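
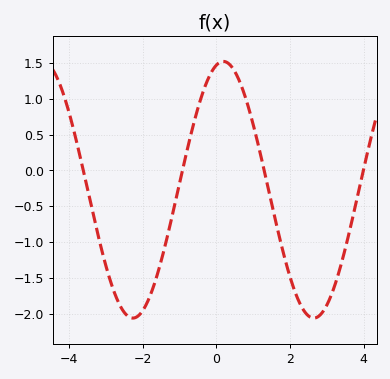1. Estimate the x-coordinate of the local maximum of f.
0.187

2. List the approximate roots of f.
-3.61, -0.92, 1.3, 3.99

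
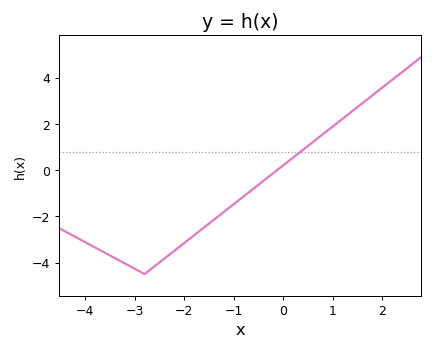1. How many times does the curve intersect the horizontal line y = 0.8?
1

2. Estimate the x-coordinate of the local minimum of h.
-2.8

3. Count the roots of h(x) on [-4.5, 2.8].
1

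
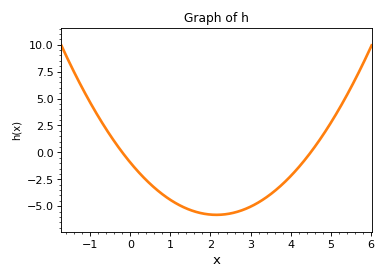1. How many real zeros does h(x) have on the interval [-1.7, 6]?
2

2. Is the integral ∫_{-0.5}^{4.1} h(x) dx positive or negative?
negative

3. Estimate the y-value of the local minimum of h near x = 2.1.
-5.8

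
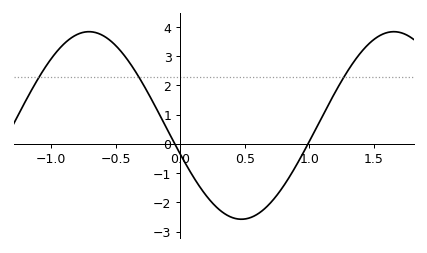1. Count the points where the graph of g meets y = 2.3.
3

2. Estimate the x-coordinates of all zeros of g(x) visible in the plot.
-0.042, 0.99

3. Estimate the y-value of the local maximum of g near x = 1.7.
3.84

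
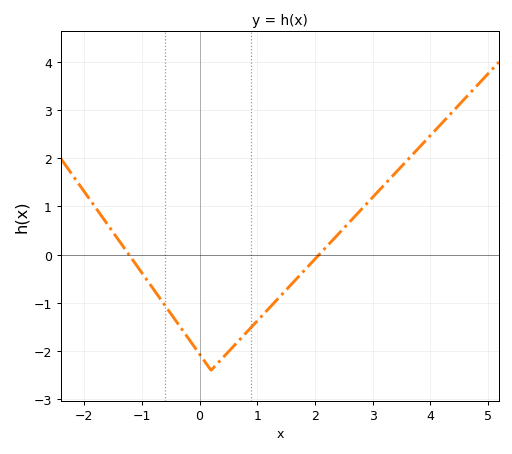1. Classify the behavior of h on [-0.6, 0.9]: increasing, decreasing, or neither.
neither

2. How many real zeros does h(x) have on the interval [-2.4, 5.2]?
2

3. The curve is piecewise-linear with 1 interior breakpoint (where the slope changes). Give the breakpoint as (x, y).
(0.2, -2.4)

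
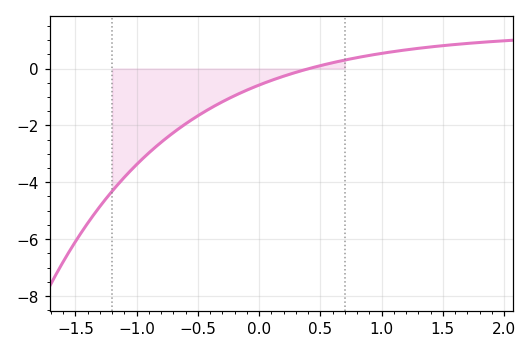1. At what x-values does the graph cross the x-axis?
0.4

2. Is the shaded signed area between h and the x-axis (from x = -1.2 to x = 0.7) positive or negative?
negative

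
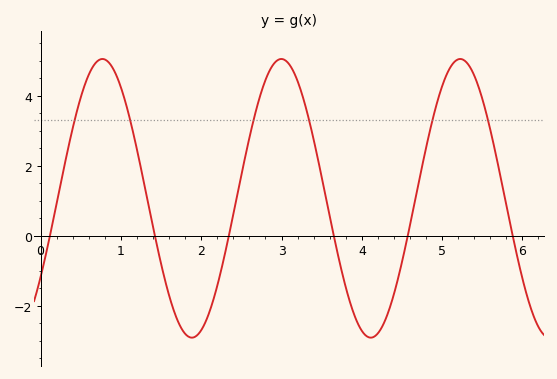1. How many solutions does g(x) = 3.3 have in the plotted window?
6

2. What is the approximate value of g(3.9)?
-2.22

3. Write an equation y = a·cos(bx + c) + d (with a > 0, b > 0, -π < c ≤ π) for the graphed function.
y = 3.98cos(2.82x - 2.17) + 1.07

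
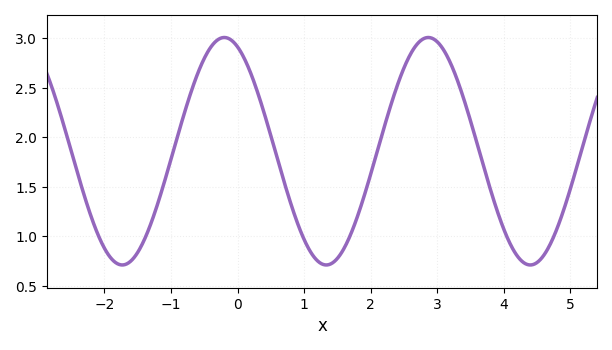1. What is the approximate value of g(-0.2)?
3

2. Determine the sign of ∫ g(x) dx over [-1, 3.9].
positive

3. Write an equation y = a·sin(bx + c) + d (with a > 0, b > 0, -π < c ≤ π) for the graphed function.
y = 1.15sin(2x + 2) + 1.86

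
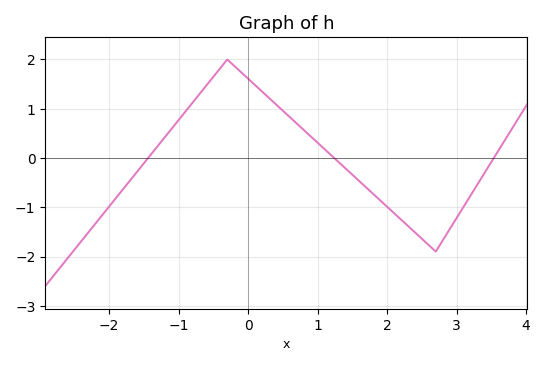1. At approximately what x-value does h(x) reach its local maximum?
-0.3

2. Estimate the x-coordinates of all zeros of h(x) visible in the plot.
-1.44, 1.24, 3.53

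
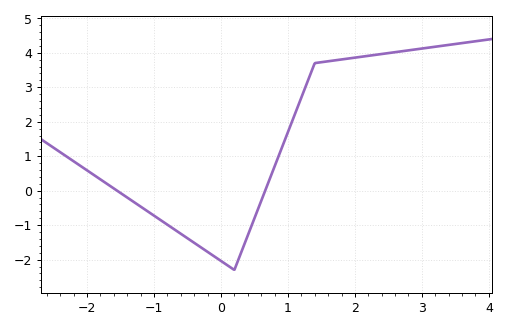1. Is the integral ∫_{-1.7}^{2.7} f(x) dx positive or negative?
positive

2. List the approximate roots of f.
-1.55, 0.66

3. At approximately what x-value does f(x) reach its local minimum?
0.198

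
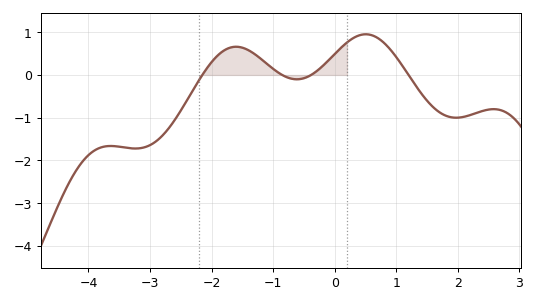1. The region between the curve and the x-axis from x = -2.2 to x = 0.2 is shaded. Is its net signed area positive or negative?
positive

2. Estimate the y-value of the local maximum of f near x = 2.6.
-0.8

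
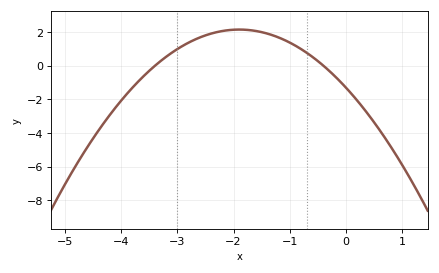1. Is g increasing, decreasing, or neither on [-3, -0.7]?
neither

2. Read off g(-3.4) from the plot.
0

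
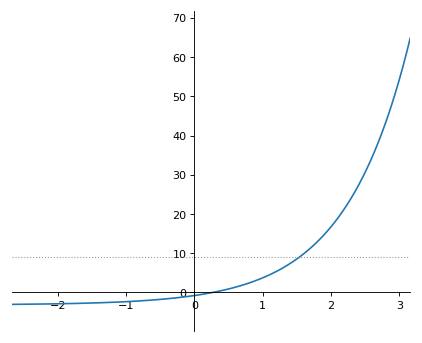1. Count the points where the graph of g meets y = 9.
1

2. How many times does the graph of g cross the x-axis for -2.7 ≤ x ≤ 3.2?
1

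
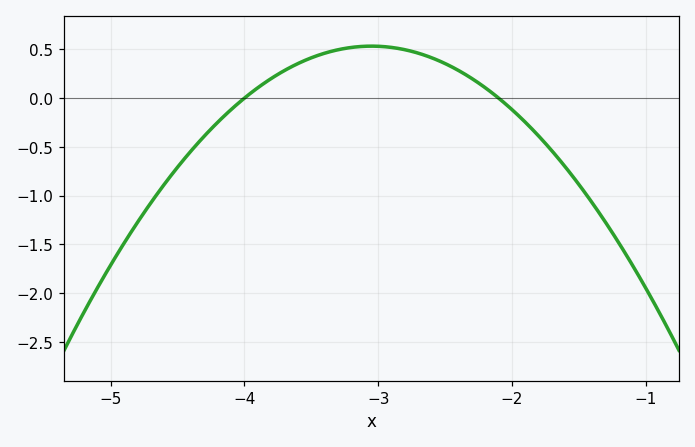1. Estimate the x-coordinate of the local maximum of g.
-3.05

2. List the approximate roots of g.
-4, -2.1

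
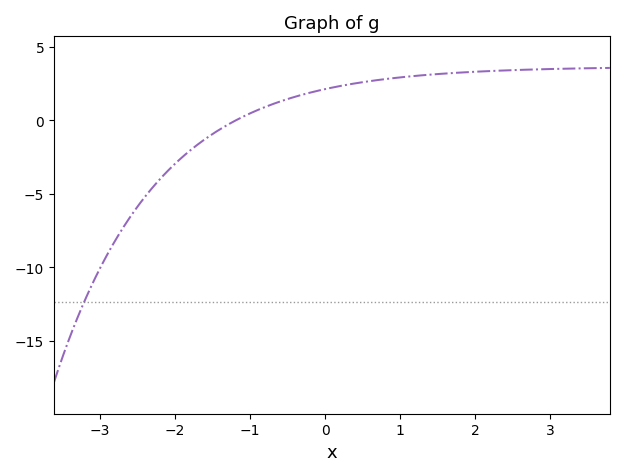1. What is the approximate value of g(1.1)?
2.98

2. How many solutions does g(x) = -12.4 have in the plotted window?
1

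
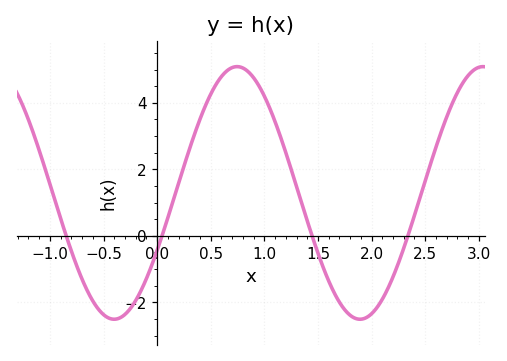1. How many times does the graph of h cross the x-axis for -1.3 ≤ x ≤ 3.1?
4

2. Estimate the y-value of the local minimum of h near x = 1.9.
-2.6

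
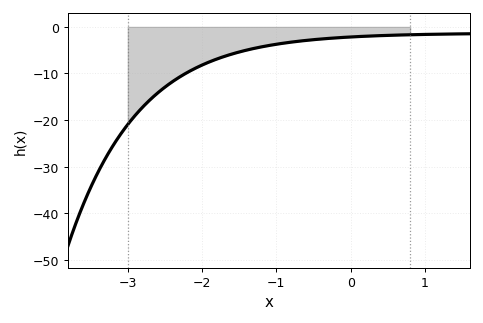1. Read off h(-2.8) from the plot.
-17.2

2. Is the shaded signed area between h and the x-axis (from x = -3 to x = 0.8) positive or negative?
negative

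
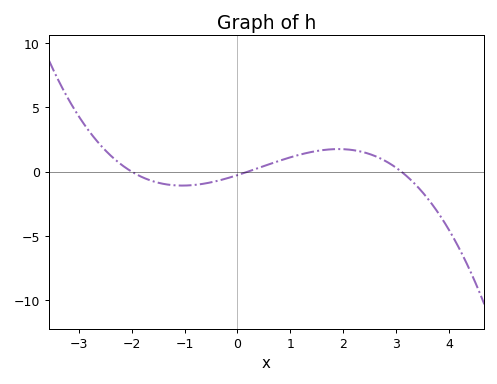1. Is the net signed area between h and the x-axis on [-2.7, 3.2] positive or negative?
positive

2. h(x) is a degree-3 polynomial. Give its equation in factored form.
y = -0.22(x + 2)(x - 0.2)(x - 3.1)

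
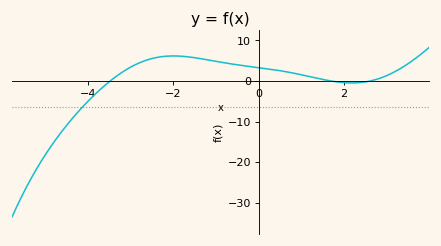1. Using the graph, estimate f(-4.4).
-10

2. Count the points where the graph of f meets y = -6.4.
1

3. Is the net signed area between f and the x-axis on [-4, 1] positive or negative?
positive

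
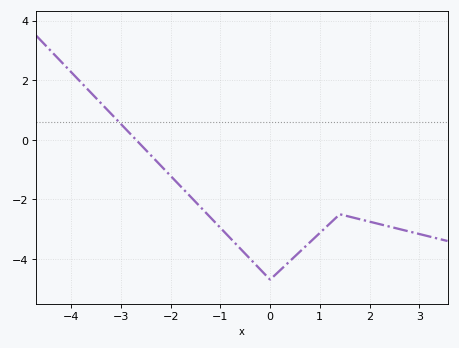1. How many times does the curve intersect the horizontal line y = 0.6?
1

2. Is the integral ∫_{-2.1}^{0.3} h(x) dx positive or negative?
negative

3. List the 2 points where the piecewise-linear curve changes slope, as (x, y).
(0, -4.7); (1.4, -2.5)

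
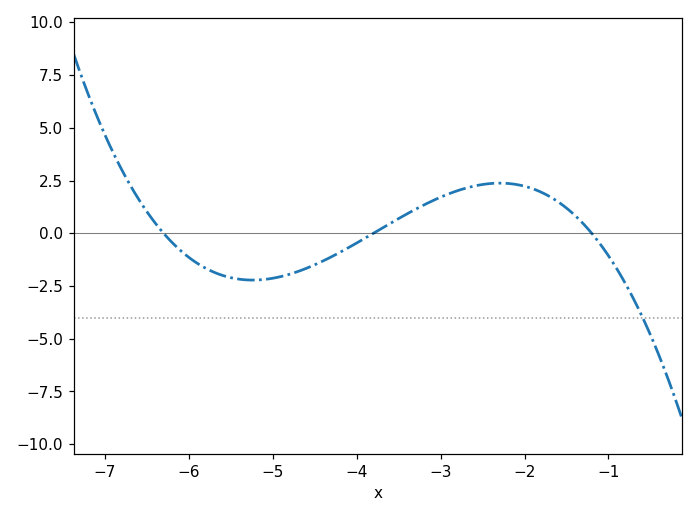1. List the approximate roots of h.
-6.3, -3.8, -1.2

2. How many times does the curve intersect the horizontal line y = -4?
1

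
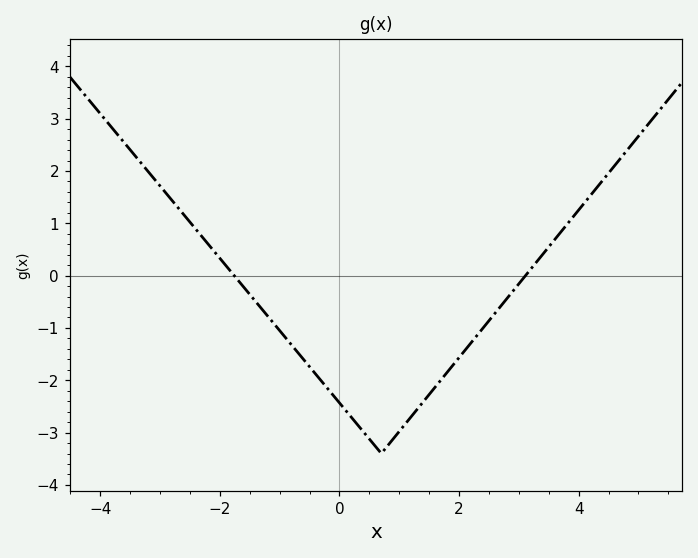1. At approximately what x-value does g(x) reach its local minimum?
0.6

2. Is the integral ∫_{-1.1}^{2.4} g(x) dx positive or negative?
negative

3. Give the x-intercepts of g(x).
-1.8, 3.2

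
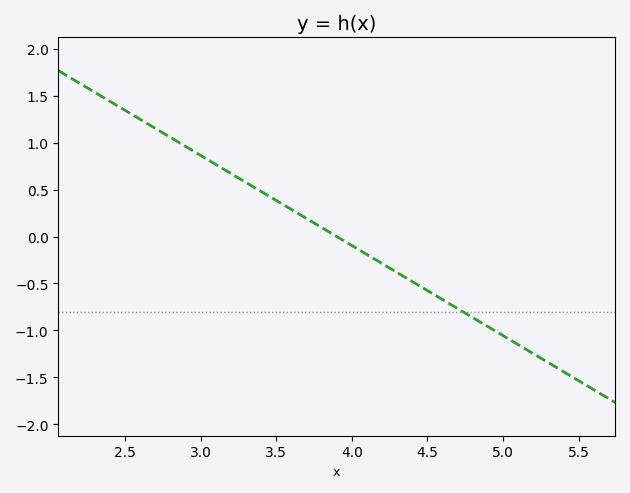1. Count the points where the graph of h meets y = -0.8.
1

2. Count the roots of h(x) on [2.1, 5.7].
1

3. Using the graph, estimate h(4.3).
-0.384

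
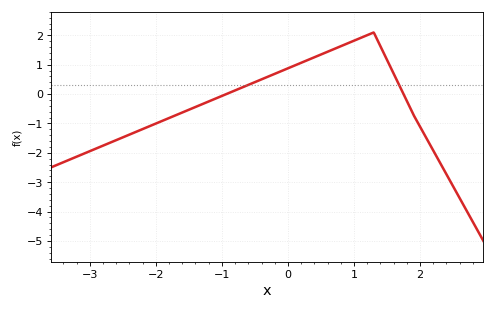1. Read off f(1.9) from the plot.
-0.7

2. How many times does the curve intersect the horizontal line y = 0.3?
2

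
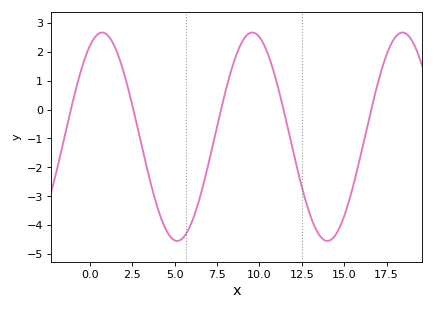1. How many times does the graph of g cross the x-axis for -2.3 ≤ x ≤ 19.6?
5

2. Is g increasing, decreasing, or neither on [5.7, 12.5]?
neither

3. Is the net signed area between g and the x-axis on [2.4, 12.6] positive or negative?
negative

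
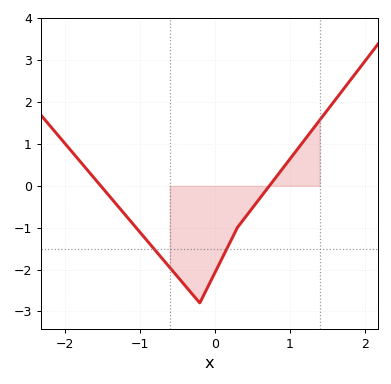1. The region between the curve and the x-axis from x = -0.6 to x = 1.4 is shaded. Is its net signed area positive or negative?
negative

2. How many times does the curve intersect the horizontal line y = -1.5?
2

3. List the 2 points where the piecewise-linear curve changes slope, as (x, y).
(-0.2, -2.8); (0.3, -1)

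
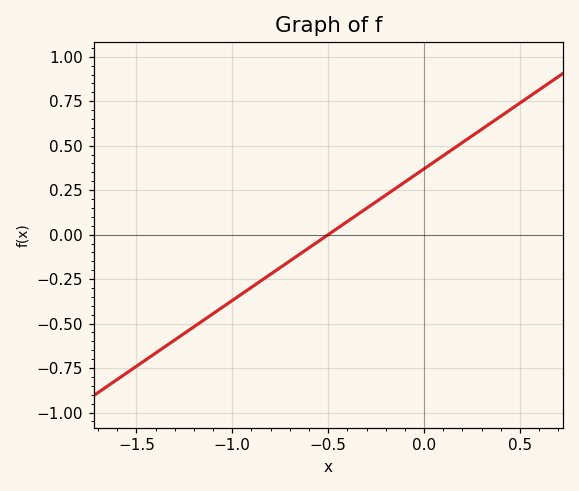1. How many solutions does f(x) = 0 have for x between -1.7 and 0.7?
1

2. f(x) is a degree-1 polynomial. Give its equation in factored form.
y = 0.74(x + 0.5)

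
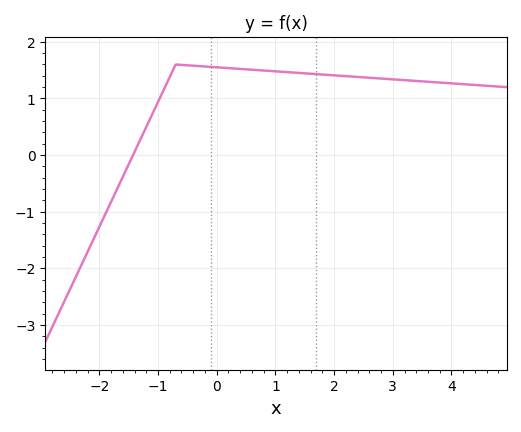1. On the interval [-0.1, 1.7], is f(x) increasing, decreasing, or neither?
decreasing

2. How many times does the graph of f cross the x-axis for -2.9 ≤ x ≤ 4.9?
1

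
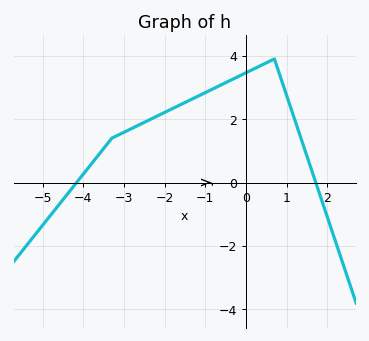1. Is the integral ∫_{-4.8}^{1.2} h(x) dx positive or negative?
positive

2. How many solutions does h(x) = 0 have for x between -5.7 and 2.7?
2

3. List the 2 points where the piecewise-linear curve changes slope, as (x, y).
(-3.3, 1.4); (0.7, 3.9)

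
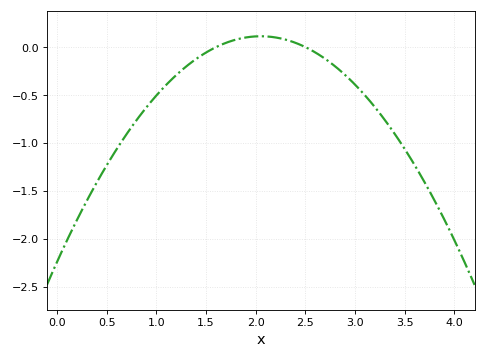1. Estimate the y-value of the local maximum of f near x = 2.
0.113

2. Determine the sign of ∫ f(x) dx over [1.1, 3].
negative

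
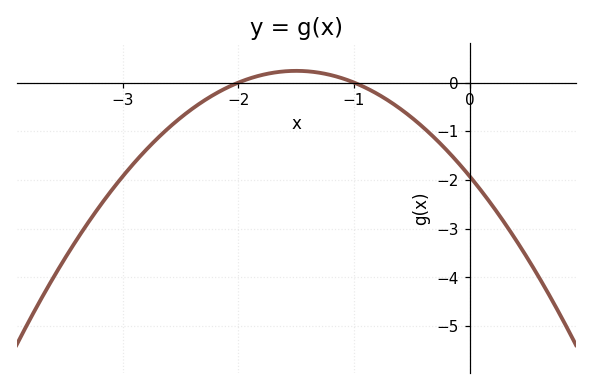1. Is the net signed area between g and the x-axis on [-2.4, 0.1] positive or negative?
negative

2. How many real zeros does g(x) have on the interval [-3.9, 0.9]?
2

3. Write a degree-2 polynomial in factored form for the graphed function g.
y = -0.96(x + 2)(x + 1)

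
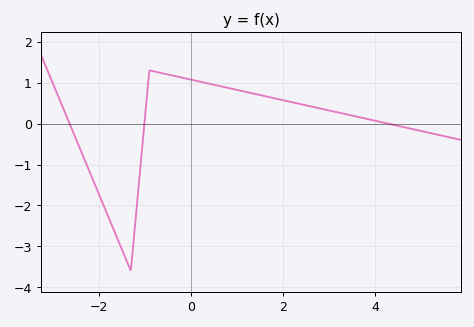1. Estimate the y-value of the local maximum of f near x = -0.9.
1.3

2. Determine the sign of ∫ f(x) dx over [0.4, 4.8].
positive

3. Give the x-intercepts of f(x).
-2.63, -1.01, 4.28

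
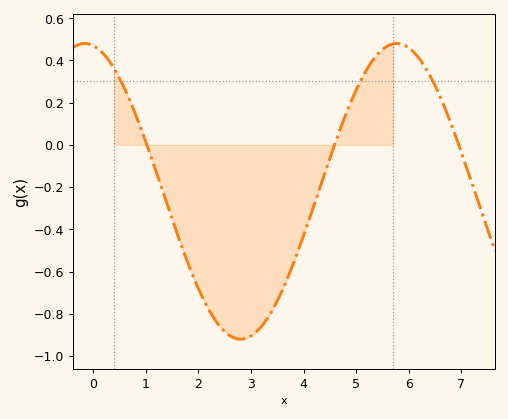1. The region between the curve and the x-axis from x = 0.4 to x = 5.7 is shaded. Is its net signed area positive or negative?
negative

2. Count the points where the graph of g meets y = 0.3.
3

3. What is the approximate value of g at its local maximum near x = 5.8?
0.48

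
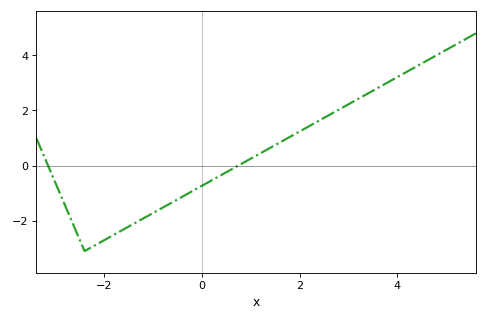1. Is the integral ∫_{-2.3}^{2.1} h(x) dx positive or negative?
negative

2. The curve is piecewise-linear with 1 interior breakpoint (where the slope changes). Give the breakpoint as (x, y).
(-2.4, -3.1)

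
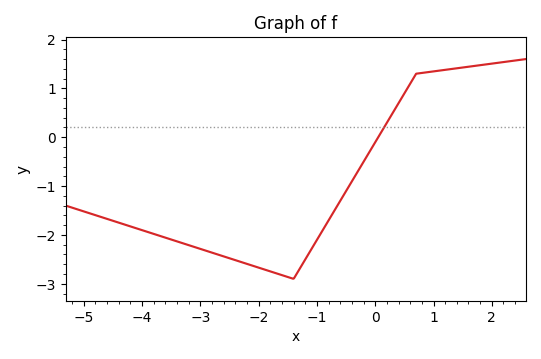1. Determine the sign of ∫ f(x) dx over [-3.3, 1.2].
negative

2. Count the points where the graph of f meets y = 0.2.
1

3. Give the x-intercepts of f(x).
0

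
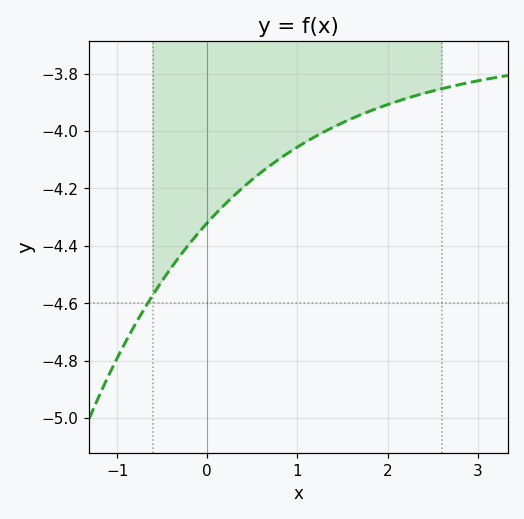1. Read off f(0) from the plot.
-4.32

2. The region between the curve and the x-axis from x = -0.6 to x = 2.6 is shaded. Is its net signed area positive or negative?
negative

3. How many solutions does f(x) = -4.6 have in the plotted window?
1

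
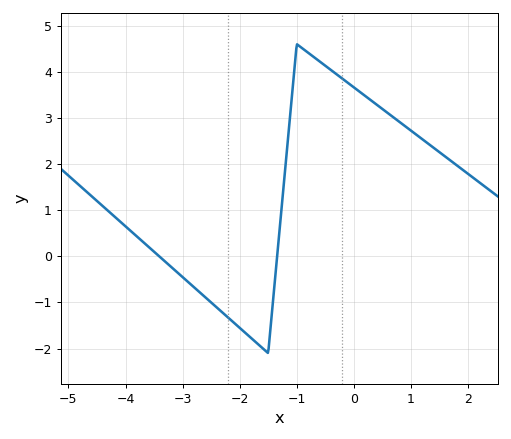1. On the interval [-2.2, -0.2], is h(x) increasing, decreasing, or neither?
neither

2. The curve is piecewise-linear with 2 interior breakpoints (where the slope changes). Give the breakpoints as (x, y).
(-1.5, -2.1); (-1, 4.6)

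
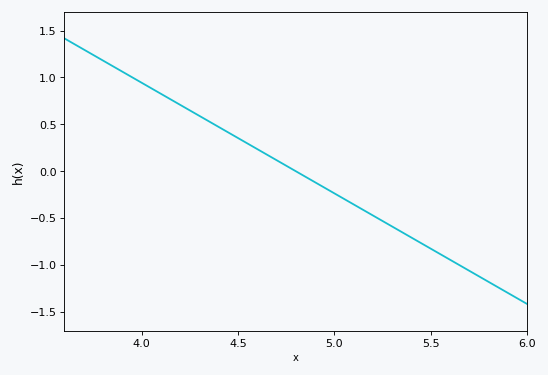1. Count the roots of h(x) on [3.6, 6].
1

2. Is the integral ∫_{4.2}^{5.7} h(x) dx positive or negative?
negative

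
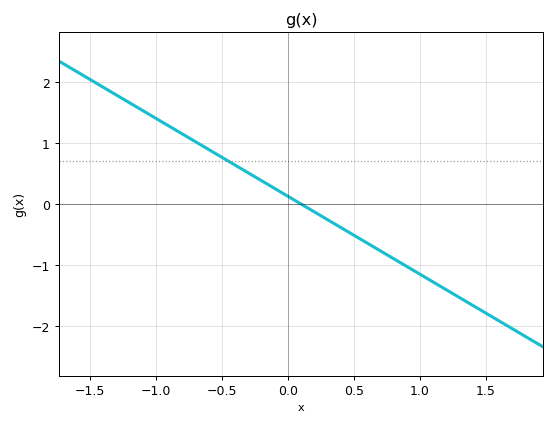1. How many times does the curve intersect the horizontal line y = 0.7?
1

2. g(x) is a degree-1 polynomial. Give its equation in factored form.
y = -1.28(x - 0.1)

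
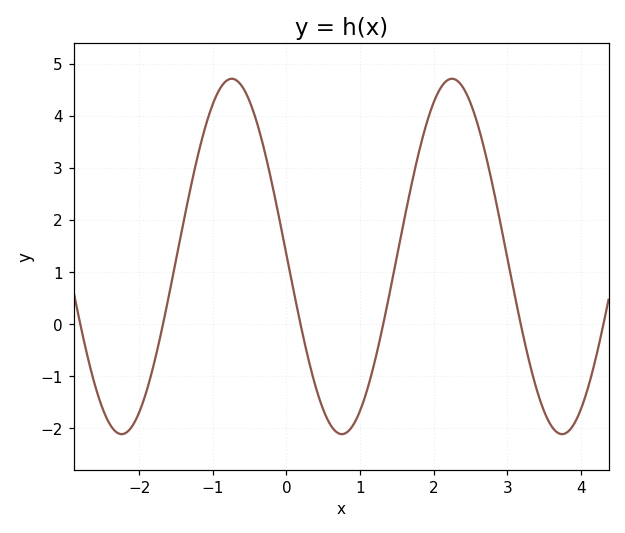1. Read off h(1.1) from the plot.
-1.24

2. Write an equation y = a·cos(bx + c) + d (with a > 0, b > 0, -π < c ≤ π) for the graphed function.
y = 3.41cos(2.1x + 1.56) + 1.3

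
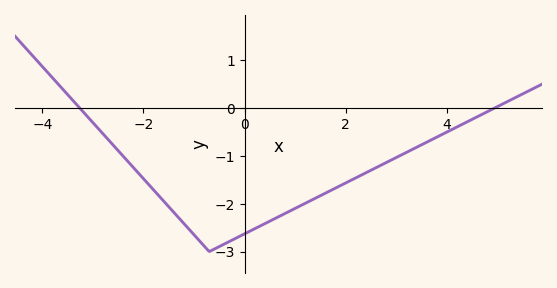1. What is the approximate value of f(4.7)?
-0.1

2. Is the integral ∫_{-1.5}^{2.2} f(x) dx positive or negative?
negative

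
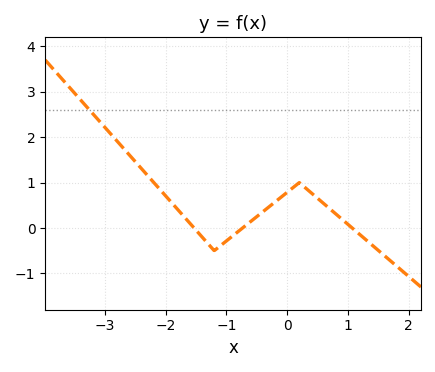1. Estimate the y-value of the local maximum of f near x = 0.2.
1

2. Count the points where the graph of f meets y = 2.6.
1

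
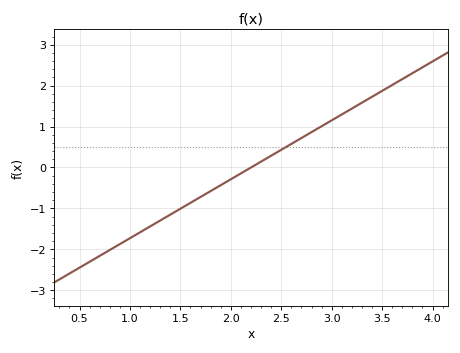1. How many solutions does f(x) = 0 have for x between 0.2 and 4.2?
1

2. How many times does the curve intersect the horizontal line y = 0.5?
1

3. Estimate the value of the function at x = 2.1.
-0.144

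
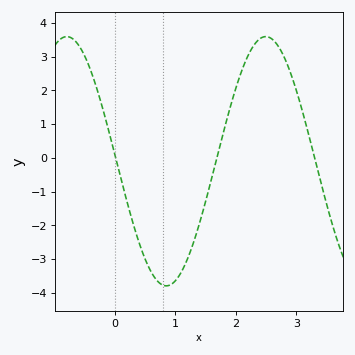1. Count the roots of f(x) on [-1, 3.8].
3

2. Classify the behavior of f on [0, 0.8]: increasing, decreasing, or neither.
decreasing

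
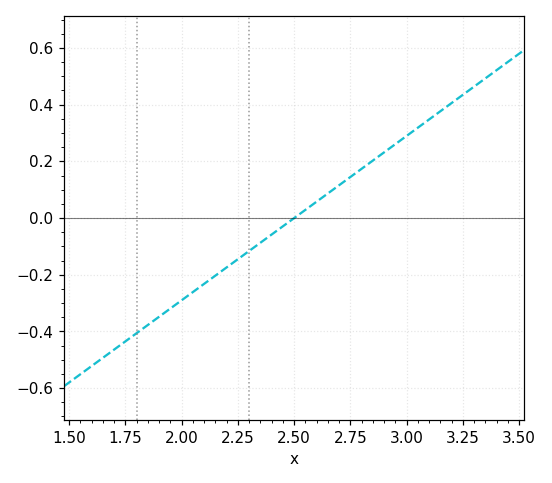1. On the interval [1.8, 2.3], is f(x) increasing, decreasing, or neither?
increasing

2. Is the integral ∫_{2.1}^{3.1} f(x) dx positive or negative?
positive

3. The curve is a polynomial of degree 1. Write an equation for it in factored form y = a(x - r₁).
y = 0.58(x - 2.5)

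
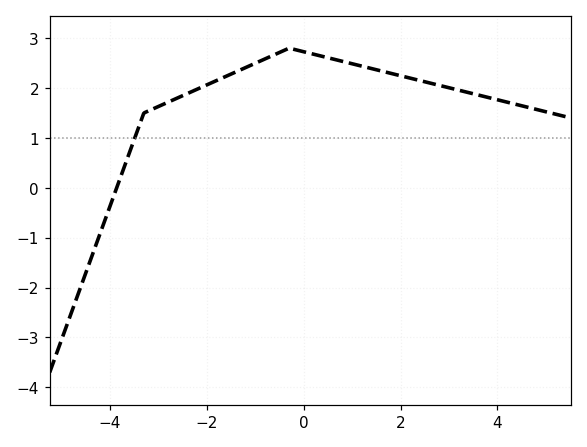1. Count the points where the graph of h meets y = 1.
1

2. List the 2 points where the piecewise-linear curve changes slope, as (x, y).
(-3.3, 1.5); (-0.3, 2.8)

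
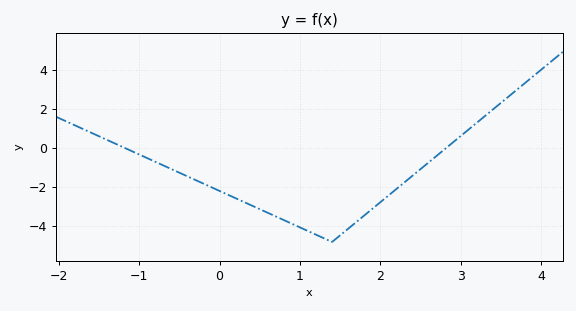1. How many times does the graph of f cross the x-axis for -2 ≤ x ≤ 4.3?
2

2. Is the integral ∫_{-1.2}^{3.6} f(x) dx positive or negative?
negative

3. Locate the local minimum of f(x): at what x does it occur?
1.4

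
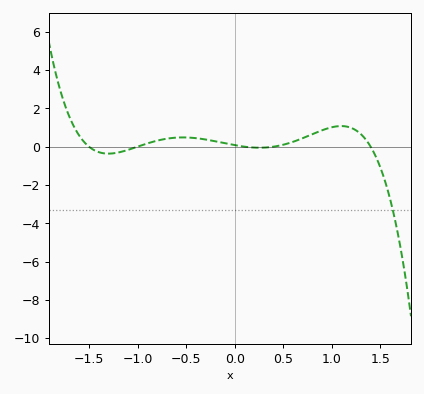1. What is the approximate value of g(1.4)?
0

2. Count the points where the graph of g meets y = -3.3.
1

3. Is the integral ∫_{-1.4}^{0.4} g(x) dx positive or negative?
positive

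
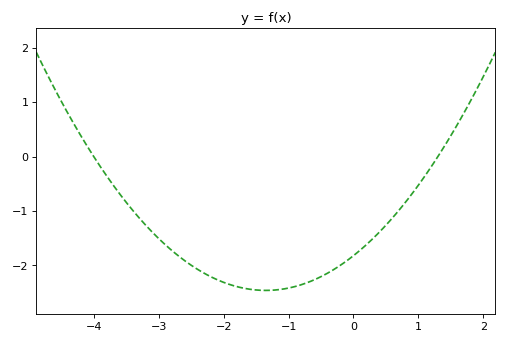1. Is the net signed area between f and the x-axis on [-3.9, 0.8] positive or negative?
negative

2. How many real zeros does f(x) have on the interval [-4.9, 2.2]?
2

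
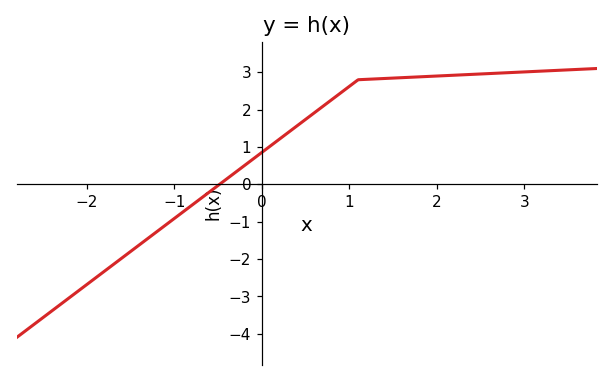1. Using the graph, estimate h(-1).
-0.912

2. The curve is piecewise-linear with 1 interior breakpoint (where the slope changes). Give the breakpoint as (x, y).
(1.1, 2.8)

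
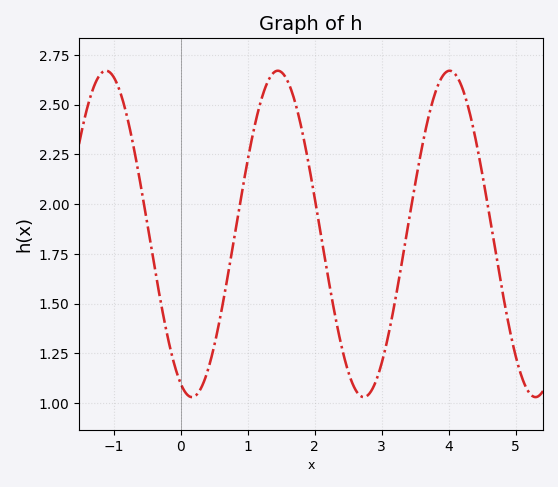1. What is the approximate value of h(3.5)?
2.1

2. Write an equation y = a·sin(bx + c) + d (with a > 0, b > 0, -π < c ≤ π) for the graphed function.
y = 0.82sin(2.5x - 2) + 1.85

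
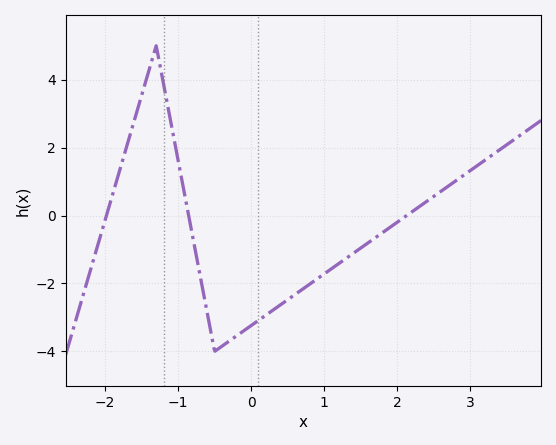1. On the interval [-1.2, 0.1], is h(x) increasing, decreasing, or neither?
neither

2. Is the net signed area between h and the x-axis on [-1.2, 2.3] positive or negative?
negative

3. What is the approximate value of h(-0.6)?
-2.8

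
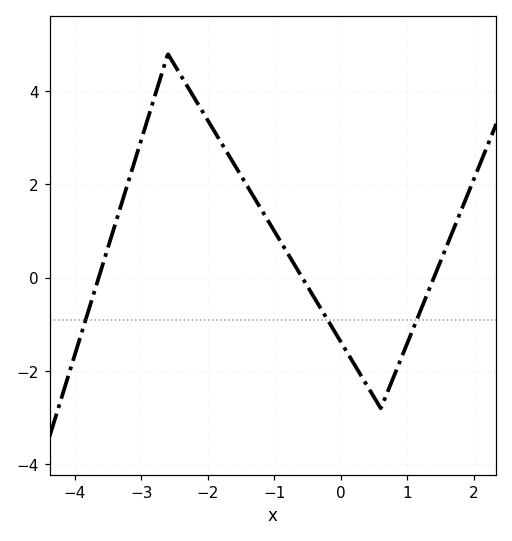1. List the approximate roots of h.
-3.64, -0.579, 1.4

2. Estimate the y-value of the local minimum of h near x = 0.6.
-2.8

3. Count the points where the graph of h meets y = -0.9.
3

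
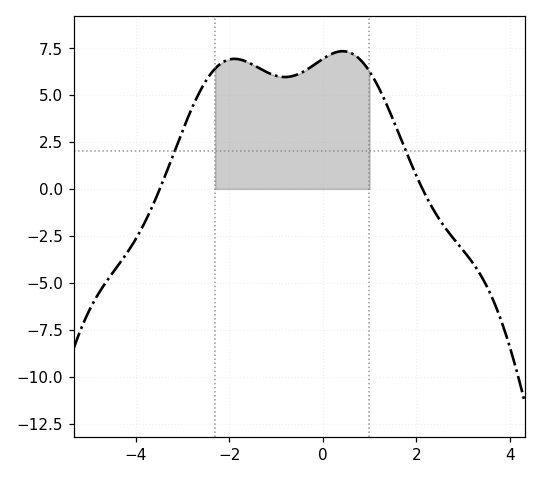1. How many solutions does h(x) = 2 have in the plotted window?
2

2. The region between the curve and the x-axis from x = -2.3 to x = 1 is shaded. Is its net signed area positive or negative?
positive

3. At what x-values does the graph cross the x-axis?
-3.4, 2.2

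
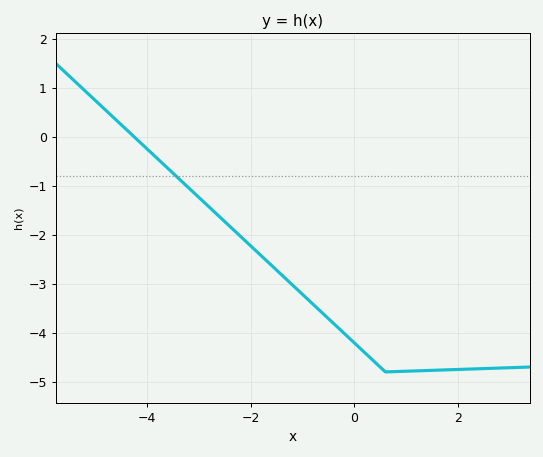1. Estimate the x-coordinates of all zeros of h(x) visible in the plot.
-4.2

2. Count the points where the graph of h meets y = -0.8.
1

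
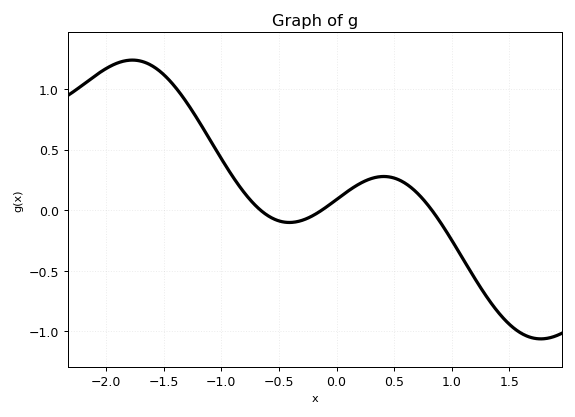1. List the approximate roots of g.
-0.66, -0.128, 0.827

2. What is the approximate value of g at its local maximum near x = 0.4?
0.278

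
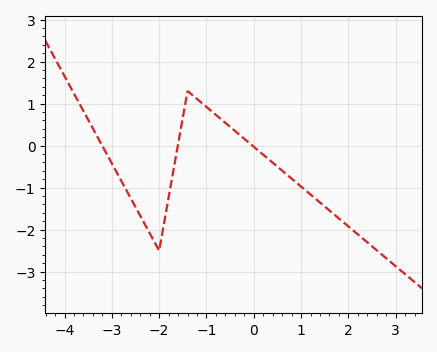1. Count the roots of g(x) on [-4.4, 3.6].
3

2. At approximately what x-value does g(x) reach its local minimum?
-2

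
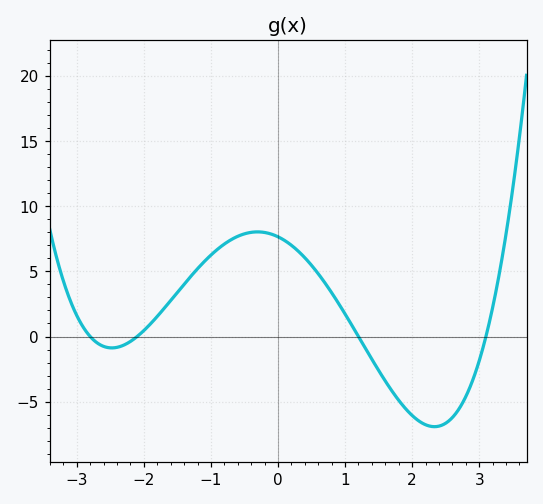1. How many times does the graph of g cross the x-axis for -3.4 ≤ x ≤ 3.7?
4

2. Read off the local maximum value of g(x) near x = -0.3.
8.03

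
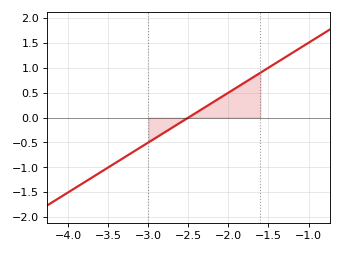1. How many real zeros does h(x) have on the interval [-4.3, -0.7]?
1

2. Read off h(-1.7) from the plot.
0.8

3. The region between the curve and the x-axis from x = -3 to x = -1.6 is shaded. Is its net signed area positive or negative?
positive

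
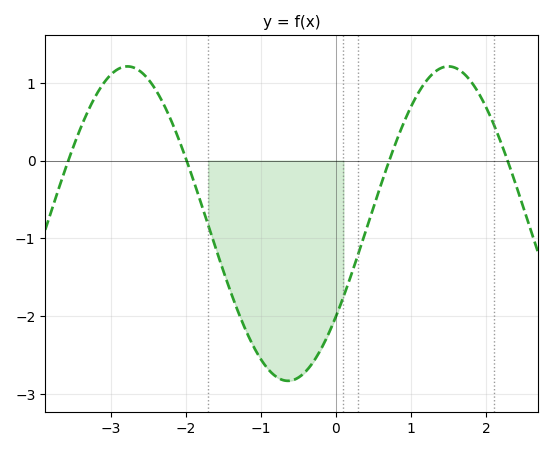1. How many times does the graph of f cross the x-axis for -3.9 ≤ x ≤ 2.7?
4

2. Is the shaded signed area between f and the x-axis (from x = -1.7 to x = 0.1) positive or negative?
negative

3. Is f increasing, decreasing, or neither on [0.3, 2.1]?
neither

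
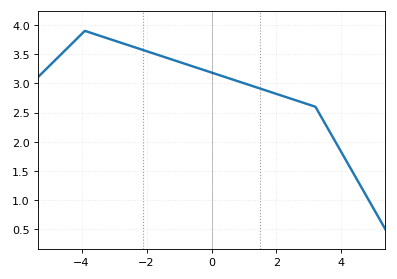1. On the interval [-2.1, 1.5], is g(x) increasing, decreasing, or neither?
decreasing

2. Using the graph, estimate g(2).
2.82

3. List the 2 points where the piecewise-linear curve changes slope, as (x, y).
(-3.9, 3.9); (3.2, 2.6)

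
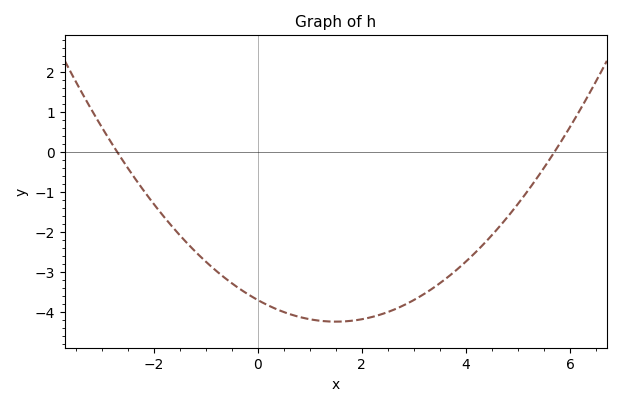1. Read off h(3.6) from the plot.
-3.18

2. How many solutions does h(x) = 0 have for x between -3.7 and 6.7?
2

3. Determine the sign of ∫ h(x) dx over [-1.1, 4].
negative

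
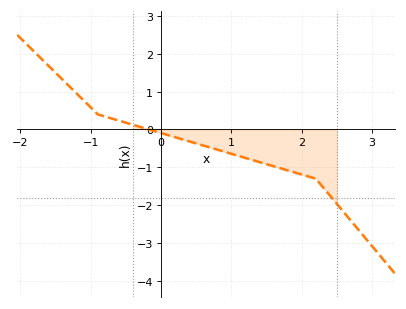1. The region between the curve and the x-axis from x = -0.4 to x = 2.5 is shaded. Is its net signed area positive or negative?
negative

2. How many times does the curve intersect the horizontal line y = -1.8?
1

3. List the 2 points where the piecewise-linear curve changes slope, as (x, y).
(-0.9, 0.4); (2.2, -1.3)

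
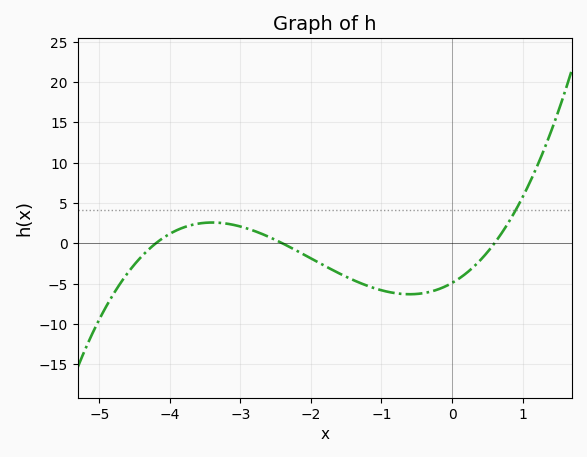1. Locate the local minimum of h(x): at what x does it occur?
-0.6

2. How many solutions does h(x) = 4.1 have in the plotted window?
1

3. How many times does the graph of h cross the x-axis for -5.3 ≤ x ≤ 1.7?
3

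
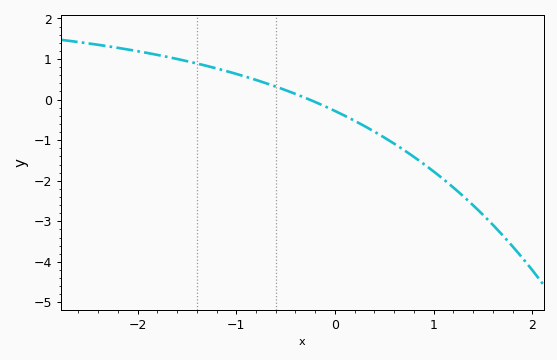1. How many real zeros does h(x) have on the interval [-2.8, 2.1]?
1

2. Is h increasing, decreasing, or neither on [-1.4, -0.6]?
decreasing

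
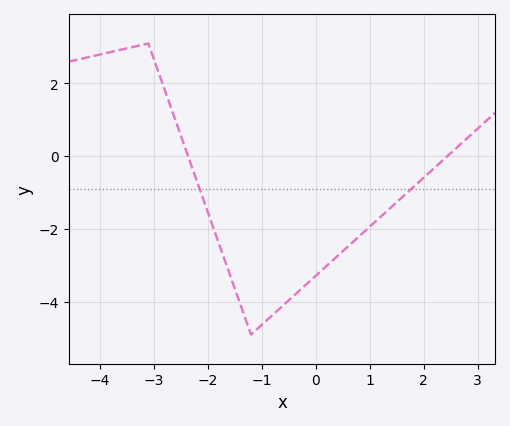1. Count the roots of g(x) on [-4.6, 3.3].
2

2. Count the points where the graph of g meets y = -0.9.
2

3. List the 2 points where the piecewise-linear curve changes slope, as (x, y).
(-3.1, 3.1); (-1.2, -4.9)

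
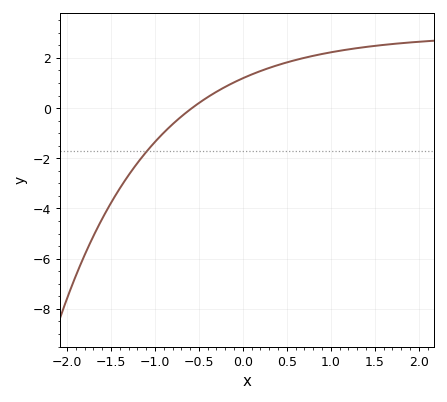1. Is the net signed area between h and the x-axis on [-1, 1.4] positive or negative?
positive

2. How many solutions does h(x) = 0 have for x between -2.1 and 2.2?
1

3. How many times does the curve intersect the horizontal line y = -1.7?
1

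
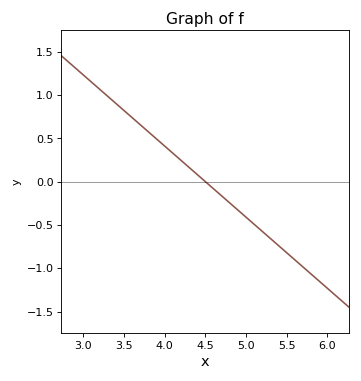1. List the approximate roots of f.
4.5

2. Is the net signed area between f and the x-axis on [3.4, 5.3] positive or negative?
positive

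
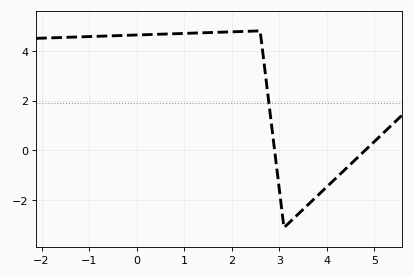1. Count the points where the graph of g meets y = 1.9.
1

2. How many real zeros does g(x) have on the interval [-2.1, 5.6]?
2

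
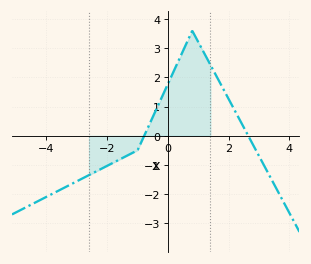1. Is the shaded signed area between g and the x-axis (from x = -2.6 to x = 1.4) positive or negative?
positive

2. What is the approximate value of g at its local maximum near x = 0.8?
3.6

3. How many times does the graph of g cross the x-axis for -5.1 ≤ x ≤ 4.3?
2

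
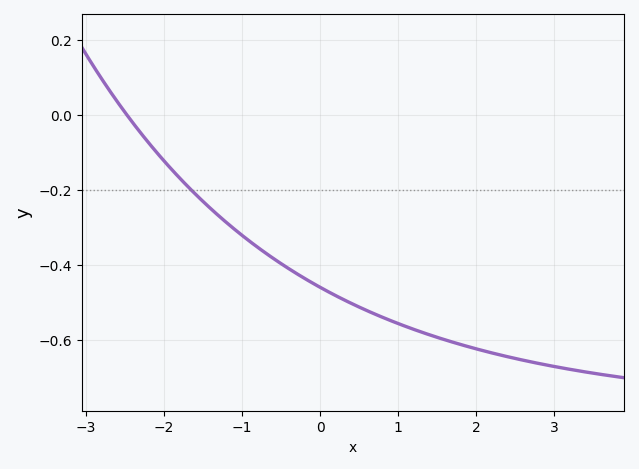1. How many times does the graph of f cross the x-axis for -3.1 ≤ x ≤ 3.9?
1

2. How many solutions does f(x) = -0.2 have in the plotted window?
1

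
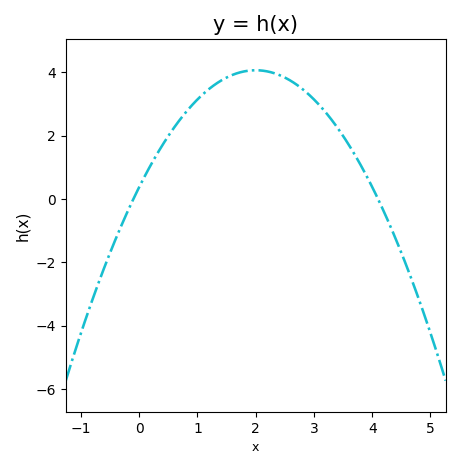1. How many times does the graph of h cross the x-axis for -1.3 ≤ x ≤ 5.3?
2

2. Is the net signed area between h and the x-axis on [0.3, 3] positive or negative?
positive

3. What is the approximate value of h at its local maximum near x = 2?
4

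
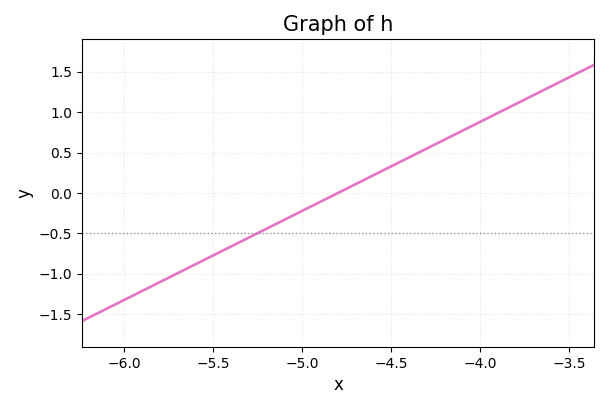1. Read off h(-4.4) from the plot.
0.45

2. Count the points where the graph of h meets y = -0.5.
1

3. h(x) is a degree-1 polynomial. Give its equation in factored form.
y = 1.1(x + 4.8)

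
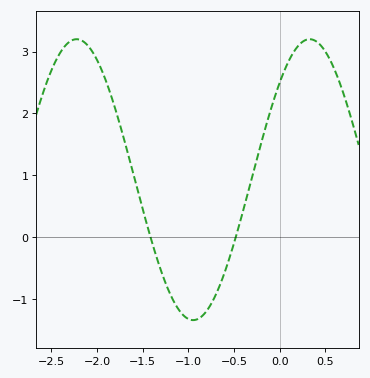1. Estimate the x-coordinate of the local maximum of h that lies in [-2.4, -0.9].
-2.2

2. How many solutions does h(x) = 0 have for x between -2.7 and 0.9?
2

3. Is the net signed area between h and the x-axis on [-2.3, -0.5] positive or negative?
positive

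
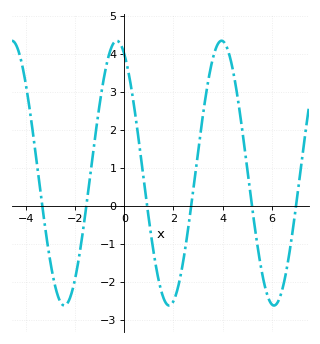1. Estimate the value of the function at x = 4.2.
4.13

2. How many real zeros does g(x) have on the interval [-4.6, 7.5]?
6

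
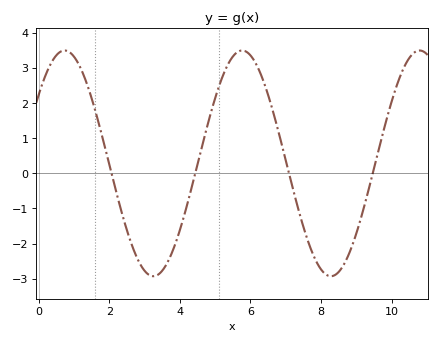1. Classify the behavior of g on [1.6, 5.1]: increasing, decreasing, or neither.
neither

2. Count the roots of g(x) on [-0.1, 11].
4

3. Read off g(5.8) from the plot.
3.5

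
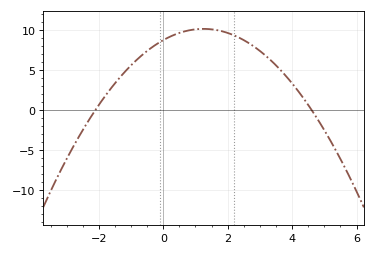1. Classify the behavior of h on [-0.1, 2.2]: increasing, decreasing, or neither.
neither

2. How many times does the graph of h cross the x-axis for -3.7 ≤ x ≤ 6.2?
2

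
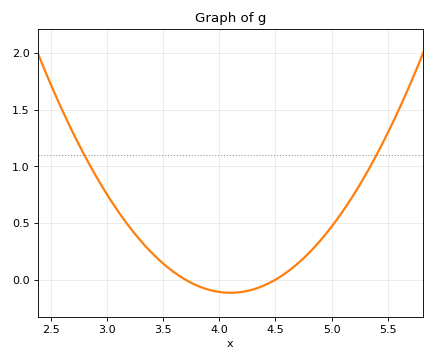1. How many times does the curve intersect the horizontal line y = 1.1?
2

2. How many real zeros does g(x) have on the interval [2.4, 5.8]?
2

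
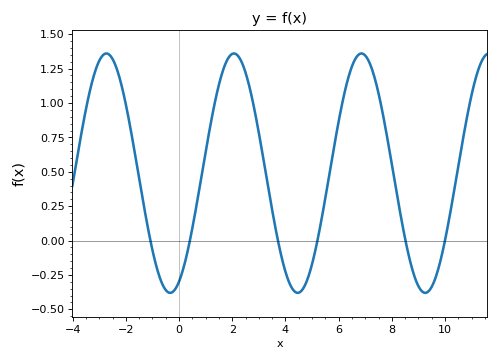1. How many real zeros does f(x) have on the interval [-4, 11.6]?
6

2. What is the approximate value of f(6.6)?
1.31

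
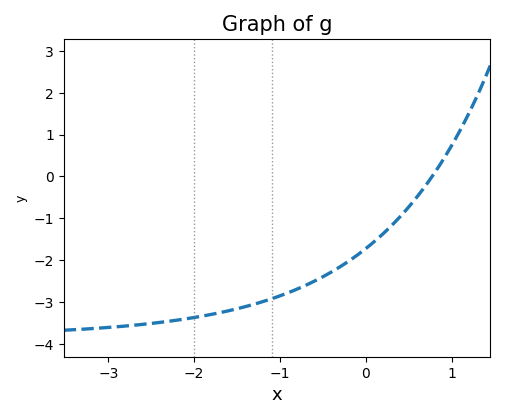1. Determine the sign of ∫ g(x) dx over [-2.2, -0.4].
negative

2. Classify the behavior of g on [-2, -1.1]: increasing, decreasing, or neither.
increasing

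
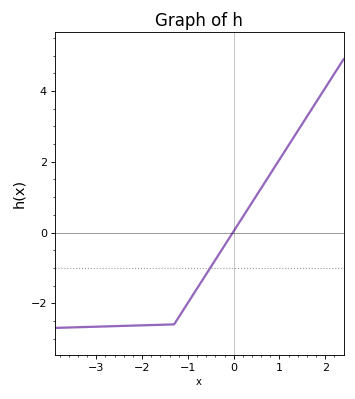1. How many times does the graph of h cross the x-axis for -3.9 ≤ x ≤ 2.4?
1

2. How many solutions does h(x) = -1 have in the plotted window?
1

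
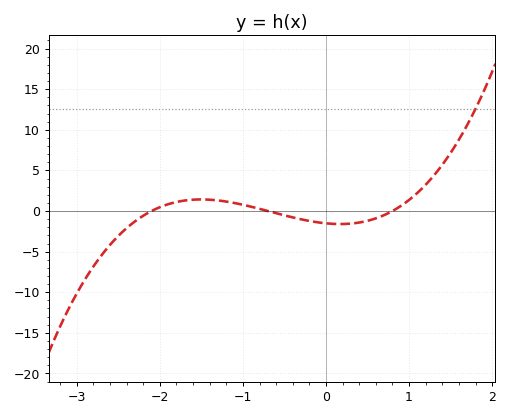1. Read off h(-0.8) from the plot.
0.5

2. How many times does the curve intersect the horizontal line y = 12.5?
1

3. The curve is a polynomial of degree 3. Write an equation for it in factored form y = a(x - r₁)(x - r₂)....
y = 1.29(x + 2.1)(x + 0.7)(x - 0.8)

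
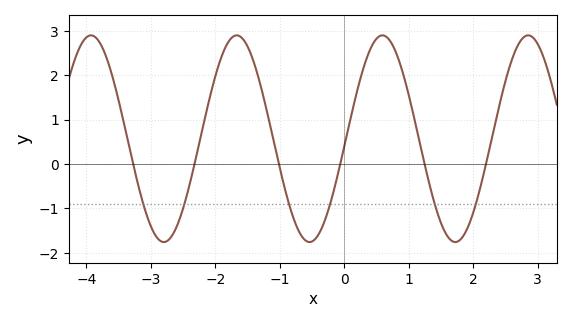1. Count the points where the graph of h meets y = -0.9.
6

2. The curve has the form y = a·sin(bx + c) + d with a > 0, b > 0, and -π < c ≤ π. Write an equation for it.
y = 2.33sin(2.78x - 0.07) + 0.57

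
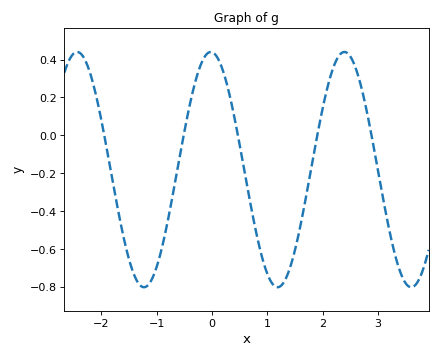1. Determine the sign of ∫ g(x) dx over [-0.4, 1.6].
negative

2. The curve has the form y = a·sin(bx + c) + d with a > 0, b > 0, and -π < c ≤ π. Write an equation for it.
y = 0.62sin(2.6x + 1.6) - 0.18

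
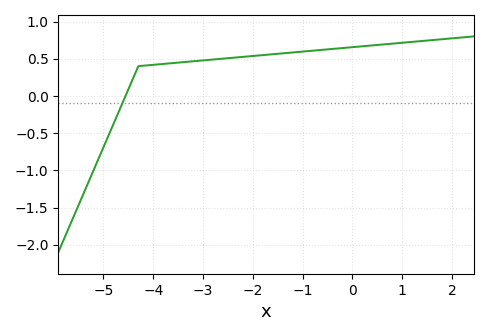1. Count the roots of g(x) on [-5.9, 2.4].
1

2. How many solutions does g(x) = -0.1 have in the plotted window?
1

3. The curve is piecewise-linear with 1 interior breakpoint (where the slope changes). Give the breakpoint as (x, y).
(-4.3, 0.4)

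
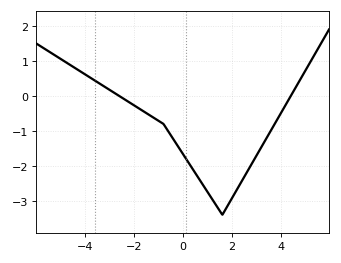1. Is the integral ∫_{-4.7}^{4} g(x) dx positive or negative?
negative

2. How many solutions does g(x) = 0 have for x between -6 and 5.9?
2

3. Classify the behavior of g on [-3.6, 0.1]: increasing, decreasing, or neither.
decreasing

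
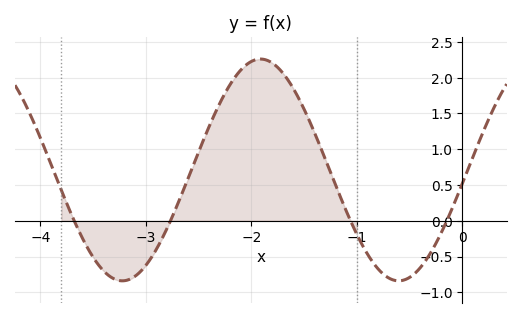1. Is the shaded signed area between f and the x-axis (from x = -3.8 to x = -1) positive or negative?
positive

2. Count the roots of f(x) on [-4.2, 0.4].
4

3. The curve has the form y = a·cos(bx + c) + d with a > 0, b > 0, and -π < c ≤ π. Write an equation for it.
y = 1.55cos(2.4x - 1.69) + 0.71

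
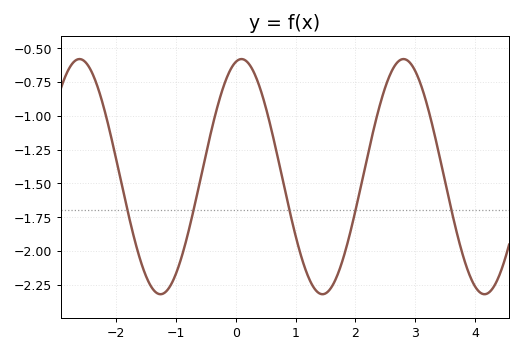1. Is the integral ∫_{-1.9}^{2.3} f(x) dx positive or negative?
negative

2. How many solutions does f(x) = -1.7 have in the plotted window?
5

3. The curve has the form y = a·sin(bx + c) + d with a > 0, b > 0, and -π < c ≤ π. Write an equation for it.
y = 0.87sin(2.3x + 1.3) - 1.45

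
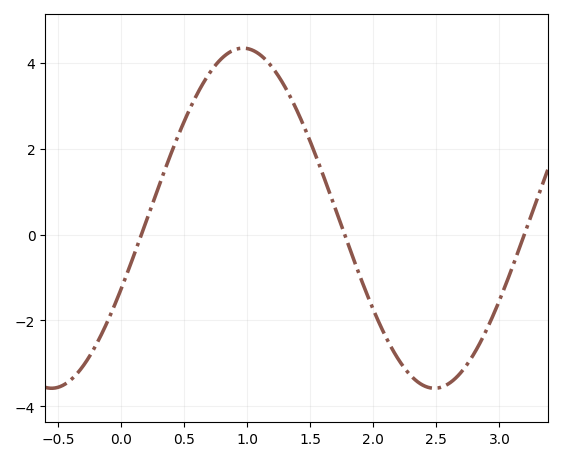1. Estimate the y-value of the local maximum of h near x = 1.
4.34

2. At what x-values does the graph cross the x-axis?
0.162, 1.77, 3.2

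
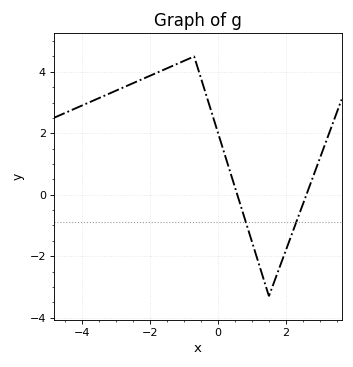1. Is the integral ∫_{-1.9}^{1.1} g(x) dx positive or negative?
positive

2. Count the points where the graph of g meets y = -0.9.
2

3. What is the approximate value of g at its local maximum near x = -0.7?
4.4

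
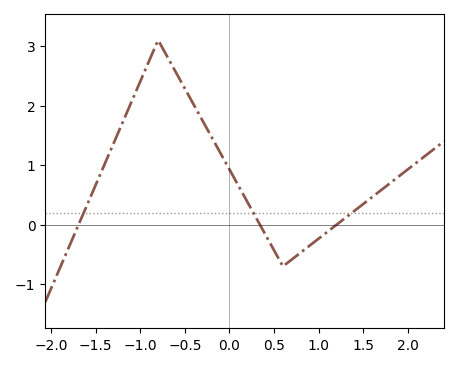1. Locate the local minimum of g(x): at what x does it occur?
0.6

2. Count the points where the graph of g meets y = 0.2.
3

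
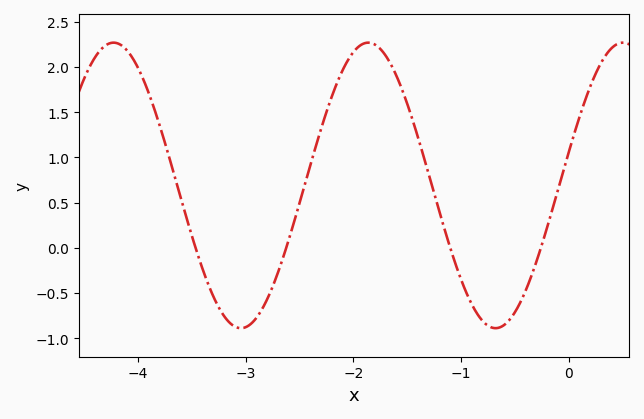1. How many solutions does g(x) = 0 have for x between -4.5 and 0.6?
4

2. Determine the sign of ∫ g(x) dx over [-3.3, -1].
positive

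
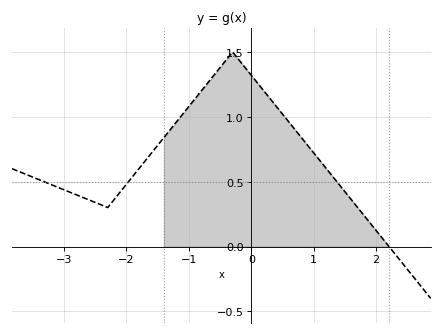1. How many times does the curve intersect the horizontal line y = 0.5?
3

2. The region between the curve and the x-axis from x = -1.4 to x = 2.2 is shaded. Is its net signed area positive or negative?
positive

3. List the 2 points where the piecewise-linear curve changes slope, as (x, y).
(-2.3, 0.3); (-0.3, 1.5)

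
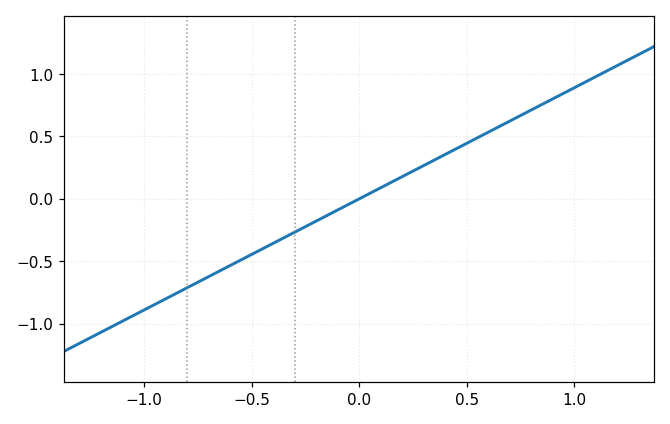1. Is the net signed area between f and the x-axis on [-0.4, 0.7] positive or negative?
positive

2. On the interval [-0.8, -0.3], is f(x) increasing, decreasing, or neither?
increasing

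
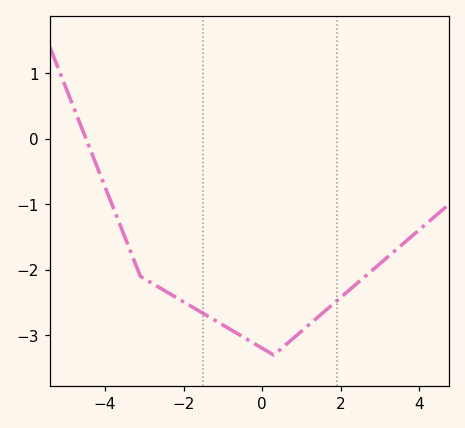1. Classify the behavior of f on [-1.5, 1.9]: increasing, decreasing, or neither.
neither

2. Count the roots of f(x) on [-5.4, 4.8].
1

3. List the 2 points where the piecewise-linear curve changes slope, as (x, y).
(-3.1, -2.1); (0.3, -3.3)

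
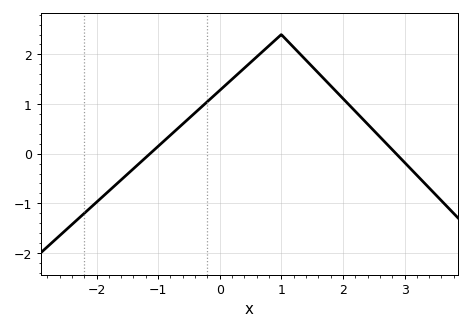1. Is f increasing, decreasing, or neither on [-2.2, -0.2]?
increasing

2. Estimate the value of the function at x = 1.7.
1.5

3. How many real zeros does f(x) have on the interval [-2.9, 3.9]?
2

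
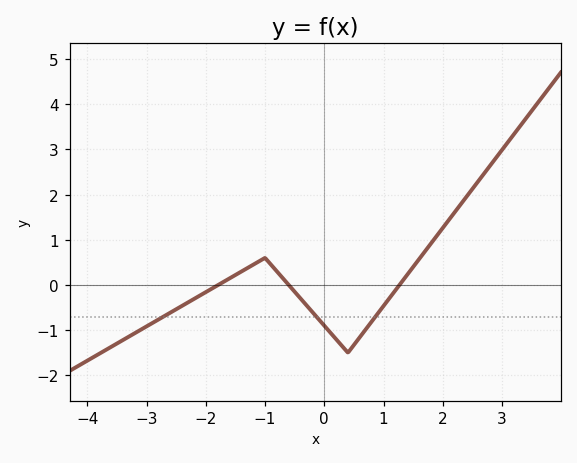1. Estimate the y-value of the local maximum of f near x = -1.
0.598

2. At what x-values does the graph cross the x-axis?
-1.79, -0.6, 1.27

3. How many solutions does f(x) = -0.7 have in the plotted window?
3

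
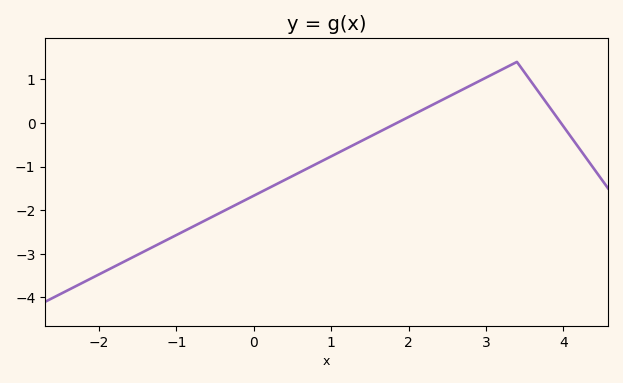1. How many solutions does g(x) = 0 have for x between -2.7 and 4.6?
2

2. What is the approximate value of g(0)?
-1.67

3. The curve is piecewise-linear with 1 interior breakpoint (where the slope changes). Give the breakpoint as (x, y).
(3.4, 1.4)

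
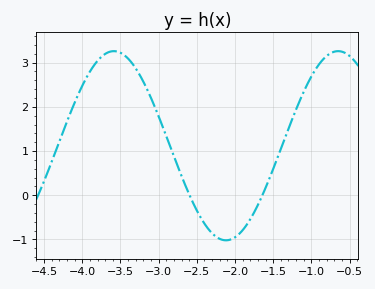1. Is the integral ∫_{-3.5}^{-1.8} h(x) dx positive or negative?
positive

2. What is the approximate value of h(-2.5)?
-0.3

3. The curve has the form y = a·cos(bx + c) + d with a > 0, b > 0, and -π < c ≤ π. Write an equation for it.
y = 2.14cos(2.1x + 1.4) + 1.12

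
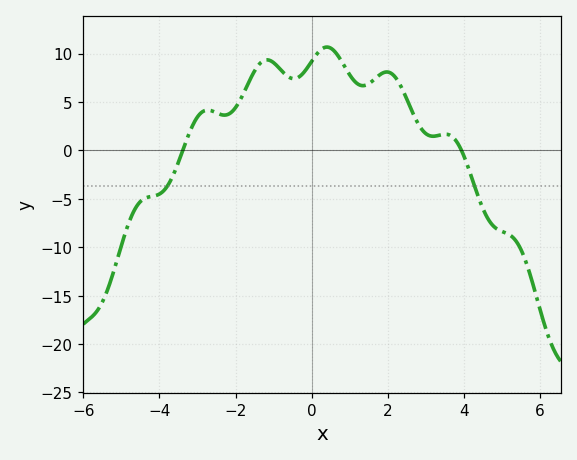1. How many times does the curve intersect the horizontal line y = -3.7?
2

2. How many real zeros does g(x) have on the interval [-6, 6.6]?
2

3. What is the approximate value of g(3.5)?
1.5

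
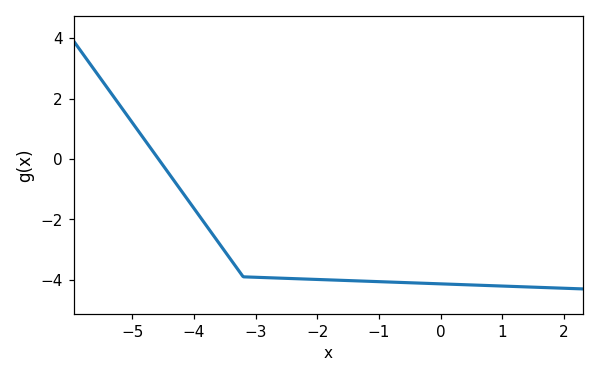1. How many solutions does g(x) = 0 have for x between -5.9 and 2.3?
1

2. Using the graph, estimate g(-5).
1.2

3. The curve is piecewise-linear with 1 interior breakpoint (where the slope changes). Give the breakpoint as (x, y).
(-3.2, -3.9)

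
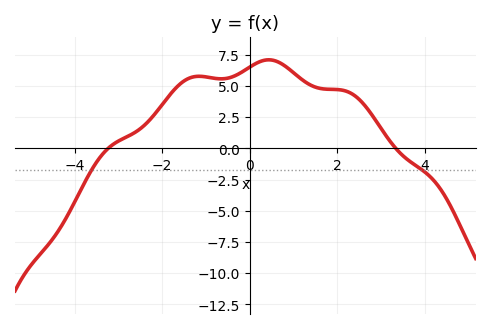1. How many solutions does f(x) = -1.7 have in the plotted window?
2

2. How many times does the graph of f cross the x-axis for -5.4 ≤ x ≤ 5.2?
2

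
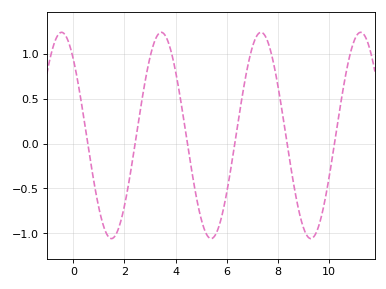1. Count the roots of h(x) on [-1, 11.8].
6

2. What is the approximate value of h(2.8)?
0.678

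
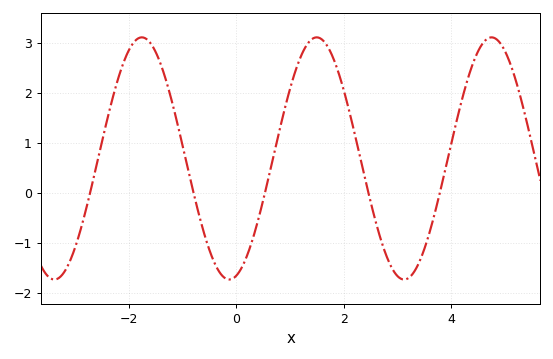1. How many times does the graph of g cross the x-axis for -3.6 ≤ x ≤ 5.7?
5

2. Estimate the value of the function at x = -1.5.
2.82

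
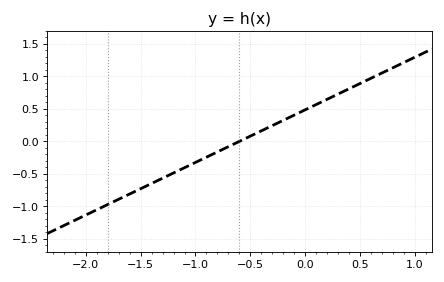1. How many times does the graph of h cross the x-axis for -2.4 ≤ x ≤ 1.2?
1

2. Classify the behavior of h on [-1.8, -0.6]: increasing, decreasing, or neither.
increasing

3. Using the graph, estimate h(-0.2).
0.324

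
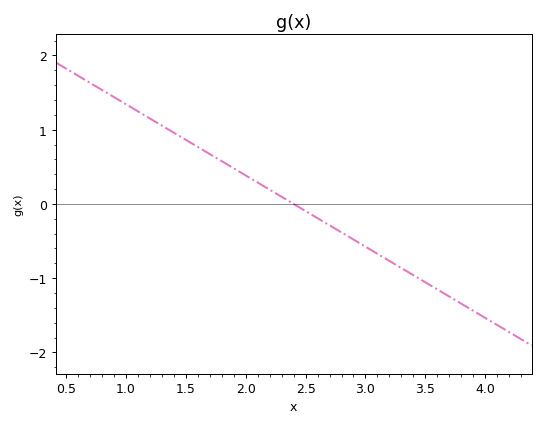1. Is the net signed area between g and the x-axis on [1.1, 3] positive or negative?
positive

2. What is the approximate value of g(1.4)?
0.96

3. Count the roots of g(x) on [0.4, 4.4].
1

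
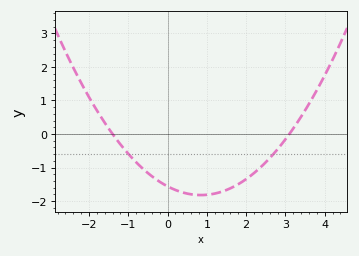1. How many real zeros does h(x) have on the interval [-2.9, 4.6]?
2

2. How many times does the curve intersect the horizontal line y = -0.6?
2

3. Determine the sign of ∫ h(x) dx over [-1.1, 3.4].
negative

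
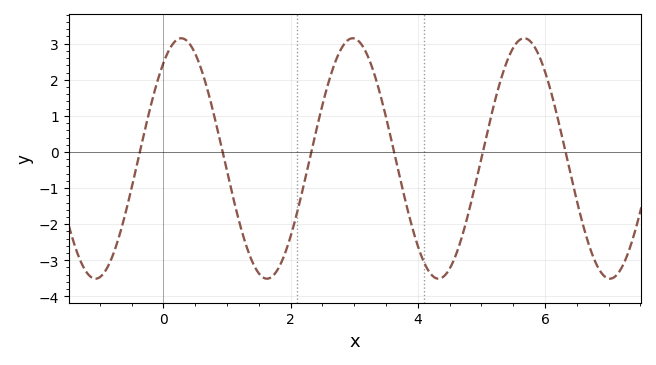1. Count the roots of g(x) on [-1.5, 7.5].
6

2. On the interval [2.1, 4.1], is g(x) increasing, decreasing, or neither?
neither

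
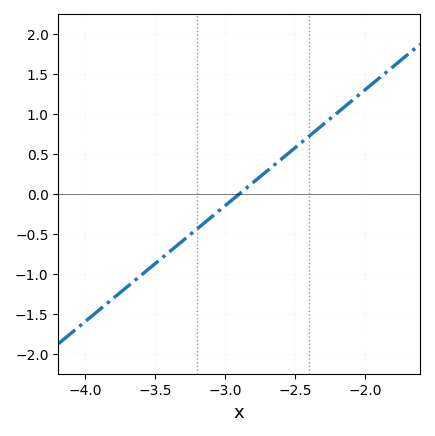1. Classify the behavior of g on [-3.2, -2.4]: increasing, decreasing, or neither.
increasing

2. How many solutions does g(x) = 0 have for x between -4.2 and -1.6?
1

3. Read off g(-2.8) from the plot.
0.15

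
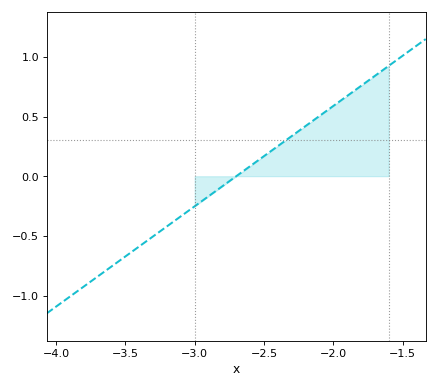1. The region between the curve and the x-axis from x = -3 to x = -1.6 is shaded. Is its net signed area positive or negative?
positive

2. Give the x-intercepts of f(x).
-2.7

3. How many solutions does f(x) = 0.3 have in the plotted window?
1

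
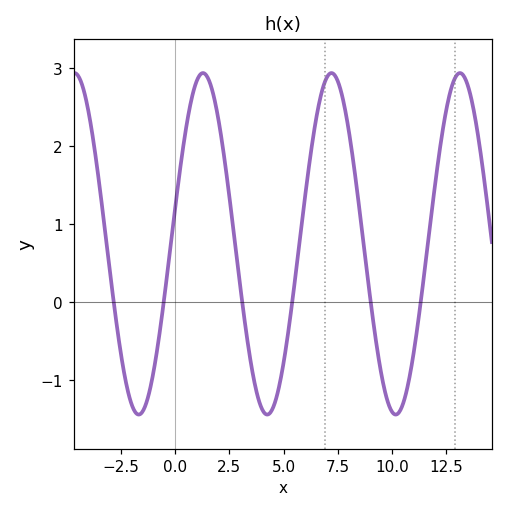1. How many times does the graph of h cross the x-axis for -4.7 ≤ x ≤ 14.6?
6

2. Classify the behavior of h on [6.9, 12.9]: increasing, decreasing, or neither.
neither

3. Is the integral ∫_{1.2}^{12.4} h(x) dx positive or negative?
positive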